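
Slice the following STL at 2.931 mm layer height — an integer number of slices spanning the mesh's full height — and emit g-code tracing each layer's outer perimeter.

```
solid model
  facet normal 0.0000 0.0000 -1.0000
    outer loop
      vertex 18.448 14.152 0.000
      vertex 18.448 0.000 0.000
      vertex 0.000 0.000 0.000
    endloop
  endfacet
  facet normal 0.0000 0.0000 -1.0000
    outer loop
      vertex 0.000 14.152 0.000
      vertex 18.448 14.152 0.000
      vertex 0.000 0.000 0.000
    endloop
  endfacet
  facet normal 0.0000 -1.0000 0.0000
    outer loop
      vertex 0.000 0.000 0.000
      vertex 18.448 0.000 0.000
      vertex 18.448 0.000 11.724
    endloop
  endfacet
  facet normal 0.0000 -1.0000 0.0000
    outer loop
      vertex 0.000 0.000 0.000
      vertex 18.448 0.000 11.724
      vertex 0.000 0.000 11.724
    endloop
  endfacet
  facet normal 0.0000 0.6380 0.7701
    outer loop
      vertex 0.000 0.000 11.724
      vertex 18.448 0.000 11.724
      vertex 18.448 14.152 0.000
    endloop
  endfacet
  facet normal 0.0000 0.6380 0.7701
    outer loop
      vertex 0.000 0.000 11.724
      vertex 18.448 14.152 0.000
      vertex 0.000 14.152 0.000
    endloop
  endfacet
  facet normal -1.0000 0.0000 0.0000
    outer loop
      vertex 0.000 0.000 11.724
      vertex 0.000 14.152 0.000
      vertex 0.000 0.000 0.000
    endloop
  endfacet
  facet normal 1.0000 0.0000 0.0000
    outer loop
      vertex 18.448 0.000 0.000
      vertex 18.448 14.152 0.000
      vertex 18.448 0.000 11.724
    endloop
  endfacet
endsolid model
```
; perimeter-only toolpath
G21 ; units = mm
G90 ; absolute positioning
G28 ; home
; layer 1
G0 Z2.931
G0 X0.000 Y0.000
G1 X18.448 Y0.000
G1 X18.448 Y10.614
G1 X0.000 Y10.614
G1 X0.000 Y0.000
; layer 2
G0 Z5.862
G0 X0.000 Y0.000
G1 X18.448 Y0.000
G1 X18.448 Y7.076
G1 X0.000 Y7.076
G1 X0.000 Y0.000
; layer 3
G0 Z8.793
G0 X0.000 Y0.000
G1 X18.448 Y0.000
G1 X18.448 Y3.538
G1 X0.000 Y3.538
G1 X0.000 Y0.000
M2 ; end

The solid is a wedge (ramp): 18.4 × 14.2 mm base, rising to 11.7 mm along the y=0 edge and sloping linearly to z=0 at y=14.2. Slicing at Δz = 2.931 mm — 4 equal slices spanning the solid's height, so layer i sits at z = i·h/4 — gives 3 non-empty perimeters. Each is a 4-segment closed polygon; G0 lifts to the layer z and rapids to the start vertex, then G1 traces the edges. The cross-section shrinks linearly with z (the slice at the apex is degenerate and omitted).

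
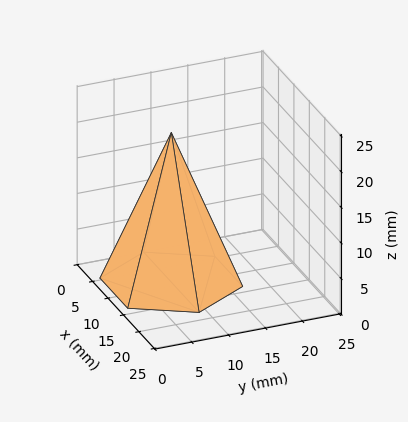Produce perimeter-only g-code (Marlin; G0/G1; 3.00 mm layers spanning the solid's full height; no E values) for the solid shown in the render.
Reading the render: the shape is a regular 6-sided pyramid, base circumscribed radius ≈ 9 mm, apex at z ≈ 21 mm (dimensions read to the nearest mm from the axis ticks). For the g-code, the solid's height is divided into equal slices at the stated Δz and each level perimeter traced with G1 moves after a G0 lift.

; perimeter-only toolpath
G21 ; units = mm
G90 ; absolute positioning
G28 ; home
; layer 1
G0 Z3.00
G0 X16.71 Y9.00
G1 X12.86 Y15.68
G1 X5.14 Y15.68
G1 X1.29 Y9.00
G1 X5.14 Y2.32
G1 X12.86 Y2.32
G1 X16.71 Y9.00
; layer 2
G0 Z6.00
G0 X15.43 Y9.00
G1 X12.21 Y14.56
G1 X5.79 Y14.56
G1 X2.57 Y9.00
G1 X5.79 Y3.44
G1 X12.21 Y3.44
G1 X15.43 Y9.00
; layer 3
G0 Z9.00
G0 X14.14 Y9.00
G1 X11.57 Y13.45
G1 X6.43 Y13.45
G1 X3.86 Y9.00
G1 X6.43 Y4.55
G1 X11.57 Y4.55
G1 X14.14 Y9.00
; layer 4
G0 Z12.00
G0 X12.86 Y9.00
G1 X10.93 Y12.34
G1 X7.07 Y12.34
G1 X5.14 Y9.00
G1 X7.07 Y5.66
G1 X10.93 Y5.66
G1 X12.86 Y9.00
; layer 5
G0 Z15.00
G0 X11.57 Y9.00
G1 X10.29 Y11.23
G1 X7.71 Y11.23
G1 X6.43 Y9.00
G1 X7.71 Y6.77
G1 X10.29 Y6.77
G1 X11.57 Y9.00
; layer 6
G0 Z18.00
G0 X10.29 Y9.00
G1 X9.64 Y10.11
G1 X8.36 Y10.11
G1 X7.71 Y9.00
G1 X8.36 Y7.89
G1 X9.64 Y7.89
G1 X10.29 Y9.00
M2 ; end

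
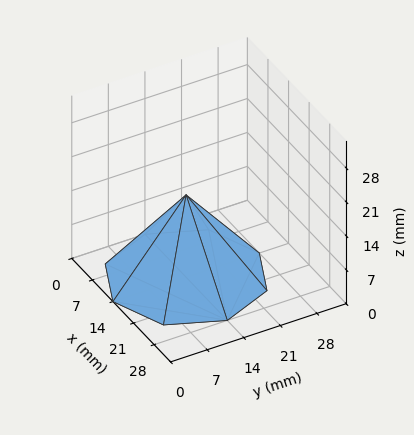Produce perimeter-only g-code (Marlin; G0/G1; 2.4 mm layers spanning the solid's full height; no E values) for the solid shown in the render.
Reading the render: the shape is a regular 8-sided pyramid, base circumscribed radius ≈ 14 mm, apex at z ≈ 17 mm (dimensions read to the nearest mm from the axis ticks). For the g-code, the solid's height is divided into equal slices at the stated Δz and each level perimeter traced with G1 moves after a G0 lift.

; perimeter-only toolpath
G21 ; units = mm
G90 ; absolute positioning
G28 ; home
; layer 1
G0 Z2.4
G0 X26.0 Y14.0
G1 X22.5 Y22.5
G1 X14.0 Y26.0
G1 X5.5 Y22.5
G1 X2.0 Y14.0
G1 X5.5 Y5.5
G1 X14.0 Y2.0
G1 X22.5 Y5.5
G1 X26.0 Y14.0
; layer 2
G0 Z4.9
G0 X24.0 Y14.0
G1 X21.1 Y21.1
G1 X14.0 Y24.0
G1 X6.9 Y21.1
G1 X4.0 Y14.0
G1 X6.9 Y6.9
G1 X14.0 Y4.0
G1 X21.1 Y6.9
G1 X24.0 Y14.0
; layer 3
G0 Z7.3
G0 X22.0 Y14.0
G1 X19.7 Y19.7
G1 X14.0 Y22.0
G1 X8.3 Y19.7
G1 X6.0 Y14.0
G1 X8.3 Y8.3
G1 X14.0 Y6.0
G1 X19.7 Y8.3
G1 X22.0 Y14.0
; layer 4
G0 Z9.7
G0 X20.0 Y14.0
G1 X18.2 Y18.2
G1 X14.0 Y20.0
G1 X9.8 Y18.2
G1 X8.0 Y14.0
G1 X9.8 Y9.8
G1 X14.0 Y8.0
G1 X18.2 Y9.8
G1 X20.0 Y14.0
; layer 5
G0 Z12.1
G0 X18.0 Y14.0
G1 X16.8 Y16.8
G1 X14.0 Y18.0
G1 X11.2 Y16.8
G1 X10.0 Y14.0
G1 X11.2 Y11.2
G1 X14.0 Y10.0
G1 X16.8 Y11.2
G1 X18.0 Y14.0
; layer 6
G0 Z14.6
G0 X16.0 Y14.0
G1 X15.4 Y15.4
G1 X14.0 Y16.0
G1 X12.6 Y15.4
G1 X12.0 Y14.0
G1 X12.6 Y12.6
G1 X14.0 Y12.0
G1 X15.4 Y12.6
G1 X16.0 Y14.0
M2 ; end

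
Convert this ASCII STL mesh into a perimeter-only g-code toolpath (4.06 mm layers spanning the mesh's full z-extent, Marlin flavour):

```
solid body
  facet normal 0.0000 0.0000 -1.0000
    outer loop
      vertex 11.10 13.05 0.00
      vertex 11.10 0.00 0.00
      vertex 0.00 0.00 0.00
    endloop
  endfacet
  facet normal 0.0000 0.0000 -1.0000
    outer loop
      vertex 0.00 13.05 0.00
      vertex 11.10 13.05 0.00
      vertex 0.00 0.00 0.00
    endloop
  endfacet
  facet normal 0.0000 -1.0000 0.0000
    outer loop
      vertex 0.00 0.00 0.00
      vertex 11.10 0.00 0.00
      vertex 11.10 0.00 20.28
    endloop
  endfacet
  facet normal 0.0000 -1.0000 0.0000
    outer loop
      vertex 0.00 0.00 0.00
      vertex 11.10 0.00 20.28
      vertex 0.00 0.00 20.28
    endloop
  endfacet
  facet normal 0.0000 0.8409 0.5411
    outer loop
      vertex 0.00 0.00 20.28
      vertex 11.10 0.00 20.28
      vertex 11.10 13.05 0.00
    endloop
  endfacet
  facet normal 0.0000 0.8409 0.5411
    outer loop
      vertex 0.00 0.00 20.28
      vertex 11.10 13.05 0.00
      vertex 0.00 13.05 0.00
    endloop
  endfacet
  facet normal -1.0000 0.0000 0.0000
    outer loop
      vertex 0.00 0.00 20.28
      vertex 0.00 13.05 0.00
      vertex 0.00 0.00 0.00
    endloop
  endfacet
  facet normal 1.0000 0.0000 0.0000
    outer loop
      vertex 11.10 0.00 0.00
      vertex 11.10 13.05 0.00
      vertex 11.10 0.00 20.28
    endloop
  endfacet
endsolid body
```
; perimeter-only toolpath
G21 ; units = mm
G90 ; absolute positioning
G28 ; home
; layer 1
G0 Z4.06
G0 X0.00 Y0.00
G1 X11.10 Y0.00
G1 X11.10 Y10.44
G1 X0.00 Y10.44
G1 X0.00 Y0.00
; layer 2
G0 Z8.11
G0 X0.00 Y0.00
G1 X11.10 Y0.00
G1 X11.10 Y7.83
G1 X0.00 Y7.83
G1 X0.00 Y0.00
; layer 3
G0 Z12.17
G0 X0.00 Y0.00
G1 X11.10 Y0.00
G1 X11.10 Y5.22
G1 X0.00 Y5.22
G1 X0.00 Y0.00
; layer 4
G0 Z16.22
G0 X0.00 Y0.00
G1 X11.10 Y0.00
G1 X11.10 Y2.61
G1 X0.00 Y2.61
G1 X0.00 Y0.00
M2 ; end

The solid is a wedge (ramp): 11.1 × 13.1 mm base, rising to 20.3 mm along the y=0 edge and sloping linearly to z=0 at y=13.1. Slicing at Δz = 4.06 mm — 5 equal slices spanning the solid's height, so layer i sits at z = i·h/5 — gives 4 non-empty perimeters. Each is a 4-segment closed polygon; G0 lifts to the layer z and rapids to the start vertex, then G1 traces the edges. The cross-section shrinks linearly with z (the slice at the apex is degenerate and omitted).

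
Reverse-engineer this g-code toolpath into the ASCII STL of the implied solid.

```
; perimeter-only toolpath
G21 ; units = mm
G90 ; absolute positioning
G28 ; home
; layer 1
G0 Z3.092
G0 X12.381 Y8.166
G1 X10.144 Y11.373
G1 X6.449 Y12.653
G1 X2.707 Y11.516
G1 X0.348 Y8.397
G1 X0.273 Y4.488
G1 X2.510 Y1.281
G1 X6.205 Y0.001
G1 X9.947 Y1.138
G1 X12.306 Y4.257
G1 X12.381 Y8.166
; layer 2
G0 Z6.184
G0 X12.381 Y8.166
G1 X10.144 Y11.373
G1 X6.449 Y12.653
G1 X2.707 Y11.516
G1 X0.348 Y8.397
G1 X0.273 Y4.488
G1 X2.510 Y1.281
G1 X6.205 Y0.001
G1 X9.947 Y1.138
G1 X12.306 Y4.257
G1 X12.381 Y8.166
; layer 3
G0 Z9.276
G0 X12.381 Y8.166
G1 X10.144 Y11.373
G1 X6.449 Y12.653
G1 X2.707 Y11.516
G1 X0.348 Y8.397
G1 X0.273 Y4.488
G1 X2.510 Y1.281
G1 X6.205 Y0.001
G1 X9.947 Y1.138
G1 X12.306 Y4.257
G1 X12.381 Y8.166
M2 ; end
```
solid part
  facet normal 0.0000 0.0000 -1.0000
    outer loop
      vertex 6.449 12.653 0.000
      vertex 10.144 11.373 0.000
      vertex 12.381 8.166 0.000
    endloop
  endfacet
  facet normal 0.0000 0.0000 -1.0000
    outer loop
      vertex 2.707 11.516 0.000
      vertex 6.449 12.653 0.000
      vertex 12.381 8.166 0.000
    endloop
  endfacet
  facet normal 0.0000 0.0000 -1.0000
    outer loop
      vertex 0.348 8.397 0.000
      vertex 2.707 11.516 0.000
      vertex 12.381 8.166 0.000
    endloop
  endfacet
  facet normal 0.0000 0.0000 -1.0000
    outer loop
      vertex 0.273 4.488 0.000
      vertex 0.348 8.397 0.000
      vertex 12.381 8.166 0.000
    endloop
  endfacet
  facet normal 0.0000 0.0000 -1.0000
    outer loop
      vertex 2.510 1.281 0.000
      vertex 0.273 4.488 0.000
      vertex 12.381 8.166 0.000
    endloop
  endfacet
  facet normal 0.0000 0.0000 -1.0000
    outer loop
      vertex 6.205 0.001 0.000
      vertex 2.510 1.281 0.000
      vertex 12.381 8.166 0.000
    endloop
  endfacet
  facet normal 0.0000 0.0000 -1.0000
    outer loop
      vertex 9.947 1.138 0.000
      vertex 6.205 0.001 0.000
      vertex 12.381 8.166 0.000
    endloop
  endfacet
  facet normal 0.0000 0.0000 -1.0000
    outer loop
      vertex 12.306 4.257 0.000
      vertex 9.947 1.138 0.000
      vertex 12.381 8.166 0.000
    endloop
  endfacet
  facet normal 0.0000 0.0000 1.0000
    outer loop
      vertex 12.381 8.166 9.276
      vertex 10.144 11.373 9.276
      vertex 6.449 12.653 9.276
    endloop
  endfacet
  facet normal 0.0000 0.0000 1.0000
    outer loop
      vertex 12.381 8.166 9.276
      vertex 6.449 12.653 9.276
      vertex 2.707 11.516 9.276
    endloop
  endfacet
  facet normal 0.0000 0.0000 1.0000
    outer loop
      vertex 12.381 8.166 9.276
      vertex 2.707 11.516 9.276
      vertex 0.348 8.397 9.276
    endloop
  endfacet
  facet normal 0.0000 0.0000 1.0000
    outer loop
      vertex 12.381 8.166 9.276
      vertex 0.348 8.397 9.276
      vertex 0.273 4.488 9.276
    endloop
  endfacet
  facet normal 0.0000 0.0000 1.0000
    outer loop
      vertex 12.381 8.166 9.276
      vertex 0.273 4.488 9.276
      vertex 2.510 1.281 9.276
    endloop
  endfacet
  facet normal 0.0000 0.0000 1.0000
    outer loop
      vertex 12.381 8.166 9.276
      vertex 2.510 1.281 9.276
      vertex 6.205 0.001 9.276
    endloop
  endfacet
  facet normal 0.0000 0.0000 1.0000
    outer loop
      vertex 12.381 8.166 9.276
      vertex 6.205 0.001 9.276
      vertex 9.947 1.138 9.276
    endloop
  endfacet
  facet normal 0.0000 0.0000 1.0000
    outer loop
      vertex 12.381 8.166 9.276
      vertex 9.947 1.138 9.276
      vertex 12.306 4.257 9.276
    endloop
  endfacet
  facet normal 0.8202 0.5721 0.0000
    outer loop
      vertex 12.381 8.166 0.000
      vertex 10.144 11.373 0.000
      vertex 10.144 11.373 9.276
    endloop
  endfacet
  facet normal 0.8202 0.5721 0.0000
    outer loop
      vertex 12.381 8.166 0.000
      vertex 10.144 11.373 9.276
      vertex 12.381 8.166 9.276
    endloop
  endfacet
  facet normal 0.3273 0.9449 0.0000
    outer loop
      vertex 10.144 11.373 0.000
      vertex 6.449 12.653 0.000
      vertex 6.449 12.653 9.276
    endloop
  endfacet
  facet normal 0.3273 0.9449 0.0000
    outer loop
      vertex 10.144 11.373 0.000
      vertex 6.449 12.653 9.276
      vertex 10.144 11.373 9.276
    endloop
  endfacet
  facet normal -0.2907 0.9568 0.0000
    outer loop
      vertex 6.449 12.653 0.000
      vertex 2.707 11.516 0.000
      vertex 2.707 11.516 9.276
    endloop
  endfacet
  facet normal -0.2907 0.9568 0.0000
    outer loop
      vertex 6.449 12.653 0.000
      vertex 2.707 11.516 9.276
      vertex 6.449 12.653 9.276
    endloop
  endfacet
  facet normal -0.7976 0.6032 0.0000
    outer loop
      vertex 2.707 11.516 0.000
      vertex 0.348 8.397 0.000
      vertex 0.348 8.397 9.276
    endloop
  endfacet
  facet normal -0.7976 0.6032 0.0000
    outer loop
      vertex 2.707 11.516 0.000
      vertex 0.348 8.397 9.276
      vertex 2.707 11.516 9.276
    endloop
  endfacet
  facet normal -0.9998 0.0192 0.0000
    outer loop
      vertex 0.348 8.397 0.000
      vertex 0.273 4.488 0.000
      vertex 0.273 4.488 9.276
    endloop
  endfacet
  facet normal -0.9998 0.0192 0.0000
    outer loop
      vertex 0.348 8.397 0.000
      vertex 0.273 4.488 9.276
      vertex 0.348 8.397 9.276
    endloop
  endfacet
  facet normal -0.8202 -0.5721 0.0000
    outer loop
      vertex 0.273 4.488 0.000
      vertex 2.510 1.281 0.000
      vertex 2.510 1.281 9.276
    endloop
  endfacet
  facet normal -0.8202 -0.5721 0.0000
    outer loop
      vertex 0.273 4.488 0.000
      vertex 2.510 1.281 9.276
      vertex 0.273 4.488 9.276
    endloop
  endfacet
  facet normal -0.3273 -0.9449 0.0000
    outer loop
      vertex 2.510 1.281 0.000
      vertex 6.205 0.001 0.000
      vertex 6.205 0.001 9.276
    endloop
  endfacet
  facet normal -0.3273 -0.9449 0.0000
    outer loop
      vertex 2.510 1.281 0.000
      vertex 6.205 0.001 9.276
      vertex 2.510 1.281 9.276
    endloop
  endfacet
  facet normal 0.2907 -0.9568 0.0000
    outer loop
      vertex 6.205 0.001 0.000
      vertex 9.947 1.138 0.000
      vertex 9.947 1.138 9.276
    endloop
  endfacet
  facet normal 0.2907 -0.9568 0.0000
    outer loop
      vertex 6.205 0.001 0.000
      vertex 9.947 1.138 9.276
      vertex 6.205 0.001 9.276
    endloop
  endfacet
  facet normal 0.7976 -0.6032 0.0000
    outer loop
      vertex 9.947 1.138 0.000
      vertex 12.306 4.257 0.000
      vertex 12.306 4.257 9.276
    endloop
  endfacet
  facet normal 0.7976 -0.6032 0.0000
    outer loop
      vertex 9.947 1.138 0.000
      vertex 12.306 4.257 9.276
      vertex 9.947 1.138 9.276
    endloop
  endfacet
  facet normal 0.9998 -0.0192 0.0000
    outer loop
      vertex 12.306 4.257 0.000
      vertex 12.381 8.166 0.000
      vertex 12.381 8.166 9.276
    endloop
  endfacet
  facet normal 0.9998 -0.0192 0.0000
    outer loop
      vertex 12.306 4.257 0.000
      vertex 12.381 8.166 9.276
      vertex 12.306 4.257 9.276
    endloop
  endfacet
endsolid part

The G0 Z moves step by Δz≈3.092 mm. Every layer's G1 loop is the same polygon, so the solid is a straight extrusion of it from z=0 to z≈9.28. Closing with flat bottom and top caps and triangulating gives 36 facets — a regular 10-sided prism (a cylinder approximated with 10 flat sides), circumscribed radius ≈ 6.33 mm, height ≈ 9.28 mm.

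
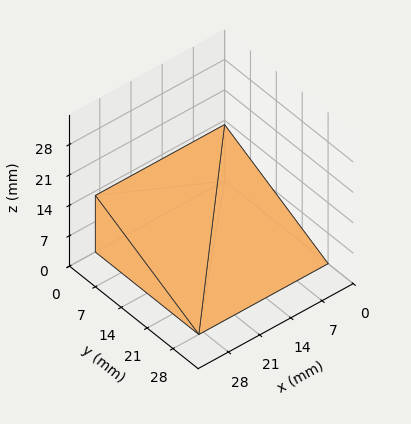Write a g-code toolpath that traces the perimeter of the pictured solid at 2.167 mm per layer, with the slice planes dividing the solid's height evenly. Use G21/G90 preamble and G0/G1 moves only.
Reading the render: the shape is a wedge (ramp): 29 × 28 mm base, rising to 13 mm along the y=0 edge and sloping linearly to z=0 at y=28 (dimensions read to the nearest mm from the axis ticks). For the g-code, the solid's height is divided into equal slices at the stated Δz and each level perimeter traced with G1 moves after a G0 lift.

; perimeter-only toolpath
G21 ; units = mm
G90 ; absolute positioning
G28 ; home
; layer 1
G0 Z2.167
G0 X0.000 Y0.000
G1 X29.000 Y0.000
G1 X29.000 Y23.333
G1 X0.000 Y23.333
G1 X0.000 Y0.000
; layer 2
G0 Z4.333
G0 X0.000 Y0.000
G1 X29.000 Y0.000
G1 X29.000 Y18.667
G1 X0.000 Y18.667
G1 X0.000 Y0.000
; layer 3
G0 Z6.500
G0 X0.000 Y0.000
G1 X29.000 Y0.000
G1 X29.000 Y14.000
G1 X0.000 Y14.000
G1 X0.000 Y0.000
; layer 4
G0 Z8.667
G0 X0.000 Y0.000
G1 X29.000 Y0.000
G1 X29.000 Y9.333
G1 X0.000 Y9.333
G1 X0.000 Y0.000
; layer 5
G0 Z10.833
G0 X0.000 Y0.000
G1 X29.000 Y0.000
G1 X29.000 Y4.667
G1 X0.000 Y4.667
G1 X0.000 Y0.000
M2 ; end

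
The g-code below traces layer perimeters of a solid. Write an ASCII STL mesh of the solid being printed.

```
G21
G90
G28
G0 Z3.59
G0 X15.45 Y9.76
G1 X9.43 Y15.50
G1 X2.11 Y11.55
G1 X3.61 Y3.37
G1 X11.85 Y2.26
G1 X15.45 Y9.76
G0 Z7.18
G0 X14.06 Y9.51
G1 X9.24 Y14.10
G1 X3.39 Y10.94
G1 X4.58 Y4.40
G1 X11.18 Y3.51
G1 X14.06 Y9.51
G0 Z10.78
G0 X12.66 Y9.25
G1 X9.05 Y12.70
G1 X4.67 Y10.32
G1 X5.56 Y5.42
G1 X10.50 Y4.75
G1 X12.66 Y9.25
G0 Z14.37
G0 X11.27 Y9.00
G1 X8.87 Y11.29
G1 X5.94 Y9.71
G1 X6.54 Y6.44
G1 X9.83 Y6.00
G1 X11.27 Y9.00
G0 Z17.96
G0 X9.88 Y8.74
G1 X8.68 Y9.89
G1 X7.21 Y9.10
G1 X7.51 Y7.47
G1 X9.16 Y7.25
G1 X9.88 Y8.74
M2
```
solid part
  facet normal 0.0000 0.0000 -1.0000
    outer loop
      vertex 0.84 12.16 0.00
      vertex 9.62 16.90 0.00
      vertex 16.84 10.02 0.00
    endloop
  endfacet
  facet normal 0.0000 0.0000 -1.0000
    outer loop
      vertex 2.63 2.35 0.00
      vertex 0.84 12.16 0.00
      vertex 16.84 10.02 0.00
    endloop
  endfacet
  facet normal 0.0000 0.0000 -1.0000
    outer loop
      vertex 12.52 1.02 0.00
      vertex 2.63 2.35 0.00
      vertex 16.84 10.02 0.00
    endloop
  endfacet
  facet normal 0.6573 0.6898 0.3036
    outer loop
      vertex 16.84 10.02 0.00
      vertex 9.62 16.90 0.00
      vertex 8.49 8.49 21.55
    endloop
  endfacet
  facet normal -0.4527 0.8385 0.3035
    outer loop
      vertex 9.62 16.90 0.00
      vertex 0.84 12.16 0.00
      vertex 8.49 8.49 21.55
    endloop
  endfacet
  facet normal -0.9373 -0.1710 0.3036
    outer loop
      vertex 0.84 12.16 0.00
      vertex 2.63 2.35 0.00
      vertex 8.49 8.49 21.55
    endloop
  endfacet
  facet normal -0.1270 -0.9443 0.3036
    outer loop
      vertex 2.63 2.35 0.00
      vertex 12.52 1.02 0.00
      vertex 8.49 8.49 21.55
    endloop
  endfacet
  facet normal 0.8590 -0.4123 0.3036
    outer loop
      vertex 12.52 1.02 0.00
      vertex 16.84 10.02 0.00
      vertex 8.49 8.49 21.55
    endloop
  endfacet
endsolid part

The G0 Z moves step by Δz≈3.59 mm. The G1 loops shrink linearly with z, so the solid tapers from its base footprint up to z≈21.6. Closing with a flat bottom cap and the tapered top and triangulating gives 8 facets — a regular 5-sided pyramid, base circumscribed radius ≈ 8.49 mm, apex at z ≈ 21.6 mm.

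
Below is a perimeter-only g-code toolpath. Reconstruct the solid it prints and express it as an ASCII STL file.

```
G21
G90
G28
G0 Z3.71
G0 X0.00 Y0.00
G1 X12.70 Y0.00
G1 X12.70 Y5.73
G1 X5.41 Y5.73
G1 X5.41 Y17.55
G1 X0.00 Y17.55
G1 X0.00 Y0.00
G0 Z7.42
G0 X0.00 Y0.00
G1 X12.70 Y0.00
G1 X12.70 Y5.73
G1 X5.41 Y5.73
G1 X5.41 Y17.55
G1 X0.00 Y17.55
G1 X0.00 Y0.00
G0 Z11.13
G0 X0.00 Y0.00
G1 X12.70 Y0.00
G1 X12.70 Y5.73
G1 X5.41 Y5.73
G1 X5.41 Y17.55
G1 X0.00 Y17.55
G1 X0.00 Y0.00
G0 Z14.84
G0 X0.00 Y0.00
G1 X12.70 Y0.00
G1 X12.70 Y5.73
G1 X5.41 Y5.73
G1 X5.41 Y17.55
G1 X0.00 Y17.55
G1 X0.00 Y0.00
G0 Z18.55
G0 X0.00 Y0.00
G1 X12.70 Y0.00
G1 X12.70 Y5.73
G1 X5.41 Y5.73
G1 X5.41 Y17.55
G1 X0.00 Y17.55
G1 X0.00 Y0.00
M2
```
solid part
  facet normal 0.0000 0.0000 -1.0000
    outer loop
      vertex 12.70 5.73 0.00
      vertex 12.70 0.00 0.00
      vertex 0.00 0.00 0.00
    endloop
  endfacet
  facet normal 0.0000 0.0000 -1.0000
    outer loop
      vertex 5.41 5.73 0.00
      vertex 12.70 5.73 0.00
      vertex 0.00 0.00 0.00
    endloop
  endfacet
  facet normal 0.0000 0.0000 -1.0000
    outer loop
      vertex 5.41 17.55 0.00
      vertex 5.41 5.73 0.00
      vertex 0.00 0.00 0.00
    endloop
  endfacet
  facet normal 0.0000 0.0000 -1.0000
    outer loop
      vertex 0.00 17.55 0.00
      vertex 5.41 17.55 0.00
      vertex 0.00 0.00 0.00
    endloop
  endfacet
  facet normal 0.0000 0.0000 1.0000
    outer loop
      vertex 0.00 0.00 18.55
      vertex 12.70 0.00 18.55
      vertex 12.70 5.73 18.55
    endloop
  endfacet
  facet normal 0.0000 0.0000 1.0000
    outer loop
      vertex 0.00 0.00 18.55
      vertex 12.70 5.73 18.55
      vertex 5.41 5.73 18.55
    endloop
  endfacet
  facet normal 0.0000 0.0000 1.0000
    outer loop
      vertex 0.00 0.00 18.55
      vertex 5.41 5.73 18.55
      vertex 5.41 17.55 18.55
    endloop
  endfacet
  facet normal 0.0000 0.0000 1.0000
    outer loop
      vertex 0.00 0.00 18.55
      vertex 5.41 17.55 18.55
      vertex 0.00 17.55 18.55
    endloop
  endfacet
  facet normal 0.0000 -1.0000 0.0000
    outer loop
      vertex 0.00 0.00 0.00
      vertex 12.70 0.00 0.00
      vertex 12.70 0.00 18.55
    endloop
  endfacet
  facet normal 0.0000 -1.0000 0.0000
    outer loop
      vertex 0.00 0.00 0.00
      vertex 12.70 0.00 18.55
      vertex 0.00 0.00 18.55
    endloop
  endfacet
  facet normal 1.0000 0.0000 0.0000
    outer loop
      vertex 12.70 0.00 0.00
      vertex 12.70 5.73 0.00
      vertex 12.70 5.73 18.55
    endloop
  endfacet
  facet normal 1.0000 0.0000 0.0000
    outer loop
      vertex 12.70 0.00 0.00
      vertex 12.70 5.73 18.55
      vertex 12.70 0.00 18.55
    endloop
  endfacet
  facet normal 0.0000 1.0000 0.0000
    outer loop
      vertex 12.70 5.73 0.00
      vertex 5.41 5.73 0.00
      vertex 5.41 5.73 18.55
    endloop
  endfacet
  facet normal 0.0000 1.0000 0.0000
    outer loop
      vertex 12.70 5.73 0.00
      vertex 5.41 5.73 18.55
      vertex 12.70 5.73 18.55
    endloop
  endfacet
  facet normal 1.0000 0.0000 0.0000
    outer loop
      vertex 5.41 5.73 0.00
      vertex 5.41 17.55 0.00
      vertex 5.41 17.55 18.55
    endloop
  endfacet
  facet normal 1.0000 0.0000 0.0000
    outer loop
      vertex 5.41 5.73 0.00
      vertex 5.41 17.55 18.55
      vertex 5.41 5.73 18.55
    endloop
  endfacet
  facet normal 0.0000 1.0000 0.0000
    outer loop
      vertex 5.41 17.55 0.00
      vertex 0.00 17.55 0.00
      vertex 0.00 17.55 18.55
    endloop
  endfacet
  facet normal 0.0000 1.0000 0.0000
    outer loop
      vertex 5.41 17.55 0.00
      vertex 0.00 17.55 18.55
      vertex 5.41 17.55 18.55
    endloop
  endfacet
  facet normal -1.0000 0.0000 0.0000
    outer loop
      vertex 0.00 17.55 0.00
      vertex 0.00 0.00 0.00
      vertex 0.00 0.00 18.55
    endloop
  endfacet
  facet normal -1.0000 0.0000 0.0000
    outer loop
      vertex 0.00 17.55 0.00
      vertex 0.00 0.00 18.55
      vertex 0.00 17.55 18.55
    endloop
  endfacet
endsolid part

The G0 Z moves step by Δz≈3.71 mm. Every layer's G1 loop is the same polygon, so the solid is a straight extrusion of it from z=0 to z≈18.6. Closing with flat bottom and top caps and triangulating gives 20 facets — an L-shaped prism: outer 12.7 × 17.6 mm, arm thicknesses ≈ 5.73 mm (horizontal) and 5.41 mm (vertical), extruded 18.6 mm in z.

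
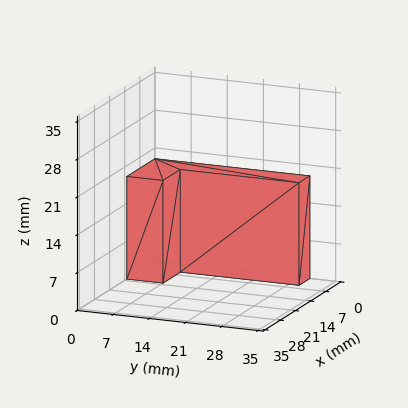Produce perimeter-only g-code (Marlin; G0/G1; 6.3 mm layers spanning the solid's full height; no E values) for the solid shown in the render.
Reading the render: the shape is an L-shaped prism: outer 13 × 30 mm, arm thicknesses ≈ 7 mm (horizontal) and 5 mm (vertical), extruded 19 mm in z (dimensions read to the nearest mm from the axis ticks). For the g-code, the solid's height is divided into equal slices at the stated Δz and each level perimeter traced with G1 moves after a G0 lift.

; perimeter-only toolpath
G21 ; units = mm
G90 ; absolute positioning
G28 ; home
; layer 1
G0 Z6.3
G0 X0.0 Y0.0
G1 X13.0 Y0.0
G1 X13.0 Y7.0
G1 X5.0 Y7.0
G1 X5.0 Y30.0
G1 X0.0 Y30.0
G1 X0.0 Y0.0
; layer 2
G0 Z12.7
G0 X0.0 Y0.0
G1 X13.0 Y0.0
G1 X13.0 Y7.0
G1 X5.0 Y7.0
G1 X5.0 Y30.0
G1 X0.0 Y30.0
G1 X0.0 Y0.0
; layer 3
G0 Z19.0
G0 X0.0 Y0.0
G1 X13.0 Y0.0
G1 X13.0 Y7.0
G1 X5.0 Y7.0
G1 X5.0 Y30.0
G1 X0.0 Y30.0
G1 X0.0 Y0.0
M2 ; end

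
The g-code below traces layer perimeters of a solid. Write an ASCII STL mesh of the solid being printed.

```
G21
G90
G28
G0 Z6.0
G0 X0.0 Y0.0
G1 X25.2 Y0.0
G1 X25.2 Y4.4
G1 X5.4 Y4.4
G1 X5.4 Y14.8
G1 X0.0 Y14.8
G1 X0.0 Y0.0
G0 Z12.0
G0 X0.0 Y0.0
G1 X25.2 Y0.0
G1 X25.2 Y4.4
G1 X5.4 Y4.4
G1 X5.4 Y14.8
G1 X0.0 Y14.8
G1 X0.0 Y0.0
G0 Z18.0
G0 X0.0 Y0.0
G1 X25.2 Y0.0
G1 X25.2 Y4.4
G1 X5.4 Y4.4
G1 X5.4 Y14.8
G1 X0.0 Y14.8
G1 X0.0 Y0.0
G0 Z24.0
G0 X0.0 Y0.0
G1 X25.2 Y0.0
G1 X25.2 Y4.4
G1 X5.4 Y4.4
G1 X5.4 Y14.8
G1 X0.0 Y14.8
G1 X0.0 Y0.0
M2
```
solid part
  facet normal 0.0000 0.0000 -1.0000
    outer loop
      vertex 25.2 4.4 0.0
      vertex 25.2 0.0 0.0
      vertex 0.0 0.0 0.0
    endloop
  endfacet
  facet normal 0.0000 0.0000 -1.0000
    outer loop
      vertex 5.4 4.4 0.0
      vertex 25.2 4.4 0.0
      vertex 0.0 0.0 0.0
    endloop
  endfacet
  facet normal 0.0000 0.0000 -1.0000
    outer loop
      vertex 5.4 14.8 0.0
      vertex 5.4 4.4 0.0
      vertex 0.0 0.0 0.0
    endloop
  endfacet
  facet normal 0.0000 0.0000 -1.0000
    outer loop
      vertex 0.0 14.8 0.0
      vertex 5.4 14.8 0.0
      vertex 0.0 0.0 0.0
    endloop
  endfacet
  facet normal 0.0000 0.0000 1.0000
    outer loop
      vertex 0.0 0.0 24.0
      vertex 25.2 0.0 24.0
      vertex 25.2 4.4 24.0
    endloop
  endfacet
  facet normal 0.0000 0.0000 1.0000
    outer loop
      vertex 0.0 0.0 24.0
      vertex 25.2 4.4 24.0
      vertex 5.4 4.4 24.0
    endloop
  endfacet
  facet normal 0.0000 0.0000 1.0000
    outer loop
      vertex 0.0 0.0 24.0
      vertex 5.4 4.4 24.0
      vertex 5.4 14.8 24.0
    endloop
  endfacet
  facet normal 0.0000 0.0000 1.0000
    outer loop
      vertex 0.0 0.0 24.0
      vertex 5.4 14.8 24.0
      vertex 0.0 14.8 24.0
    endloop
  endfacet
  facet normal 0.0000 -1.0000 0.0000
    outer loop
      vertex 0.0 0.0 0.0
      vertex 25.2 0.0 0.0
      vertex 25.2 0.0 24.0
    endloop
  endfacet
  facet normal 0.0000 -1.0000 0.0000
    outer loop
      vertex 0.0 0.0 0.0
      vertex 25.2 0.0 24.0
      vertex 0.0 0.0 24.0
    endloop
  endfacet
  facet normal 1.0000 0.0000 0.0000
    outer loop
      vertex 25.2 0.0 0.0
      vertex 25.2 4.4 0.0
      vertex 25.2 4.4 24.0
    endloop
  endfacet
  facet normal 1.0000 0.0000 0.0000
    outer loop
      vertex 25.2 0.0 0.0
      vertex 25.2 4.4 24.0
      vertex 25.2 0.0 24.0
    endloop
  endfacet
  facet normal 0.0000 1.0000 0.0000
    outer loop
      vertex 25.2 4.4 0.0
      vertex 5.4 4.4 0.0
      vertex 5.4 4.4 24.0
    endloop
  endfacet
  facet normal 0.0000 1.0000 0.0000
    outer loop
      vertex 25.2 4.4 0.0
      vertex 5.4 4.4 24.0
      vertex 25.2 4.4 24.0
    endloop
  endfacet
  facet normal 1.0000 0.0000 0.0000
    outer loop
      vertex 5.4 4.4 0.0
      vertex 5.4 14.8 0.0
      vertex 5.4 14.8 24.0
    endloop
  endfacet
  facet normal 1.0000 0.0000 0.0000
    outer loop
      vertex 5.4 4.4 0.0
      vertex 5.4 14.8 24.0
      vertex 5.4 4.4 24.0
    endloop
  endfacet
  facet normal 0.0000 1.0000 0.0000
    outer loop
      vertex 5.4 14.8 0.0
      vertex 0.0 14.8 0.0
      vertex 0.0 14.8 24.0
    endloop
  endfacet
  facet normal 0.0000 1.0000 0.0000
    outer loop
      vertex 5.4 14.8 0.0
      vertex 0.0 14.8 24.0
      vertex 5.4 14.8 24.0
    endloop
  endfacet
  facet normal -1.0000 0.0000 0.0000
    outer loop
      vertex 0.0 14.8 0.0
      vertex 0.0 0.0 0.0
      vertex 0.0 0.0 24.0
    endloop
  endfacet
  facet normal -1.0000 0.0000 0.0000
    outer loop
      vertex 0.0 14.8 0.0
      vertex 0.0 0.0 24.0
      vertex 0.0 14.8 24.0
    endloop
  endfacet
endsolid part

The G0 Z moves step by Δz≈6.0 mm. Every layer's G1 loop is the same polygon, so the solid is a straight extrusion of it from z=0 to z≈24. Closing with flat bottom and top caps and triangulating gives 20 facets — an L-shaped prism: outer 25.2 × 14.8 mm, arm thicknesses ≈ 4.4 mm (horizontal) and 5.4 mm (vertical), extruded 24 mm in z.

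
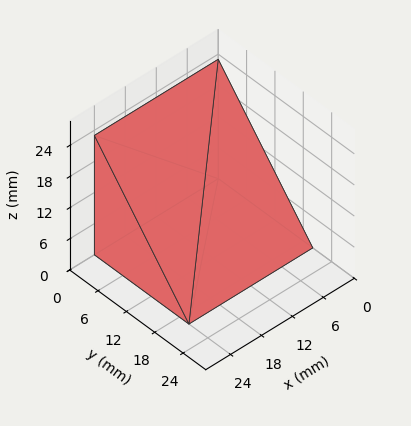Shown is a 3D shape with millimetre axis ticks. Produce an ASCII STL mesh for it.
Reading the render: the shape is a wedge (ramp): 24 × 20 mm base, rising to 23 mm along the y=0 edge and sloping linearly to z=0 at y=20 (dimensions read to the nearest mm from the axis ticks). For the STL, each face is triangulated and given an outward normal.

solid part
  facet normal 0.0000 0.0000 -1.0000
    outer loop
      vertex 24.0 20.0 0.0
      vertex 24.0 0.0 0.0
      vertex 0.0 0.0 0.0
    endloop
  endfacet
  facet normal 0.0000 0.0000 -1.0000
    outer loop
      vertex 0.0 20.0 0.0
      vertex 24.0 20.0 0.0
      vertex 0.0 0.0 0.0
    endloop
  endfacet
  facet normal 0.0000 -1.0000 0.0000
    outer loop
      vertex 0.0 0.0 0.0
      vertex 24.0 0.0 0.0
      vertex 24.0 0.0 23.0
    endloop
  endfacet
  facet normal 0.0000 -1.0000 0.0000
    outer loop
      vertex 0.0 0.0 0.0
      vertex 24.0 0.0 23.0
      vertex 0.0 0.0 23.0
    endloop
  endfacet
  facet normal 0.0000 0.7546 0.6562
    outer loop
      vertex 0.0 0.0 23.0
      vertex 24.0 0.0 23.0
      vertex 24.0 20.0 0.0
    endloop
  endfacet
  facet normal 0.0000 0.7546 0.6562
    outer loop
      vertex 0.0 0.0 23.0
      vertex 24.0 20.0 0.0
      vertex 0.0 20.0 0.0
    endloop
  endfacet
  facet normal -1.0000 0.0000 0.0000
    outer loop
      vertex 0.0 0.0 23.0
      vertex 0.0 20.0 0.0
      vertex 0.0 0.0 0.0
    endloop
  endfacet
  facet normal 1.0000 0.0000 0.0000
    outer loop
      vertex 24.0 0.0 0.0
      vertex 24.0 20.0 0.0
      vertex 24.0 0.0 23.0
    endloop
  endfacet
endsolid part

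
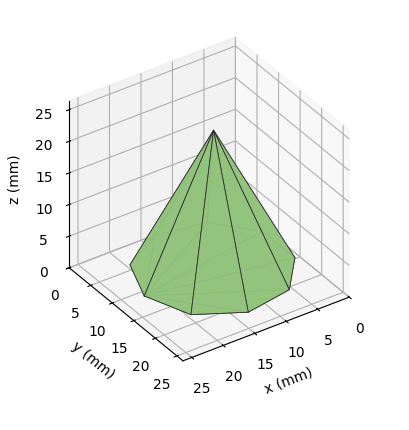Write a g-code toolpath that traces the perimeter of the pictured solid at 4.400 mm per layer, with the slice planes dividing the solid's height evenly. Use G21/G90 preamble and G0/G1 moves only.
Reading the render: the shape is a regular 9-sided pyramid, base circumscribed radius ≈ 11 mm, apex at z ≈ 22 mm (dimensions read to the nearest mm from the axis ticks). For the g-code, the solid's height is divided into equal slices at the stated Δz and each level perimeter traced with G1 moves after a G0 lift.

; perimeter-only toolpath
G21 ; units = mm
G90 ; absolute positioning
G28 ; home
; layer 1
G0 Z4.400
G0 X19.800 Y11.000
G1 X17.741 Y16.657
G1 X12.528 Y19.666
G1 X6.600 Y18.621
G1 X2.730 Y14.010
G1 X2.730 Y7.990
G1 X6.600 Y3.379
G1 X12.528 Y2.334
G1 X17.741 Y5.343
G1 X19.800 Y11.000
; layer 2
G0 Z8.800
G0 X17.600 Y11.000
G1 X16.056 Y15.243
G1 X12.146 Y17.500
G1 X7.700 Y16.716
G1 X4.798 Y13.257
G1 X4.798 Y8.743
G1 X7.700 Y5.284
G1 X12.146 Y4.500
G1 X16.056 Y6.757
G1 X17.600 Y11.000
; layer 3
G0 Z13.200
G0 X15.400 Y11.000
G1 X14.370 Y13.828
G1 X11.764 Y15.333
G1 X8.800 Y14.810
G1 X6.865 Y12.505
G1 X6.865 Y9.495
G1 X8.800 Y7.190
G1 X11.764 Y6.667
G1 X14.370 Y8.172
G1 X15.400 Y11.000
; layer 4
G0 Z17.600
G0 X13.200 Y11.000
G1 X12.685 Y12.414
G1 X11.382 Y13.167
G1 X9.900 Y12.905
G1 X8.933 Y11.752
G1 X8.933 Y10.248
G1 X9.900 Y9.095
G1 X11.382 Y8.833
G1 X12.685 Y9.586
G1 X13.200 Y11.000
M2 ; end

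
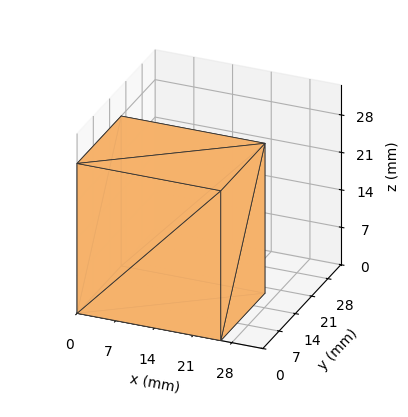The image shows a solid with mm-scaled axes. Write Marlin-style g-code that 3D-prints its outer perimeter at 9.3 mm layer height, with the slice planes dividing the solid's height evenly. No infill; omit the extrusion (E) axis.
Reading the render: the shape is a rectangular box, roughly 26 × 19 mm footprint and 28 mm tall (dimensions read to the nearest mm from the axis ticks). For the g-code, the solid's height is divided into equal slices at the stated Δz and each level perimeter traced with G1 moves after a G0 lift.

; perimeter-only toolpath
G21 ; units = mm
G90 ; absolute positioning
G28 ; home
; layer 1
G0 Z9.3
G0 X0.0 Y0.0
G1 X26.0 Y0.0
G1 X26.0 Y19.0
G1 X0.0 Y19.0
G1 X0.0 Y0.0
; layer 2
G0 Z18.7
G0 X0.0 Y0.0
G1 X26.0 Y0.0
G1 X26.0 Y19.0
G1 X0.0 Y19.0
G1 X0.0 Y0.0
; layer 3
G0 Z28.0
G0 X0.0 Y0.0
G1 X26.0 Y0.0
G1 X26.0 Y19.0
G1 X0.0 Y19.0
G1 X0.0 Y0.0
M2 ; end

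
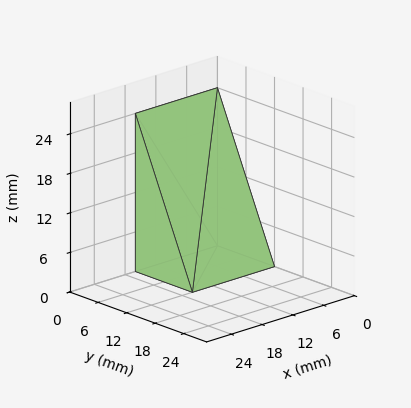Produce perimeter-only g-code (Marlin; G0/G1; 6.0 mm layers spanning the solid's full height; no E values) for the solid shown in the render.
Reading the render: the shape is a wedge (ramp): 16 × 12 mm base, rising to 24 mm along the y=0 edge and sloping linearly to z=0 at y=12 (dimensions read to the nearest mm from the axis ticks). For the g-code, the solid's height is divided into equal slices at the stated Δz and each level perimeter traced with G1 moves after a G0 lift.

; perimeter-only toolpath
G21 ; units = mm
G90 ; absolute positioning
G28 ; home
; layer 1
G0 Z6.0
G0 X0.0 Y0.0
G1 X16.0 Y0.0
G1 X16.0 Y9.0
G1 X0.0 Y9.0
G1 X0.0 Y0.0
; layer 2
G0 Z12.0
G0 X0.0 Y0.0
G1 X16.0 Y0.0
G1 X16.0 Y6.0
G1 X0.0 Y6.0
G1 X0.0 Y0.0
; layer 3
G0 Z18.0
G0 X0.0 Y0.0
G1 X16.0 Y0.0
G1 X16.0 Y3.0
G1 X0.0 Y3.0
G1 X0.0 Y0.0
M2 ; end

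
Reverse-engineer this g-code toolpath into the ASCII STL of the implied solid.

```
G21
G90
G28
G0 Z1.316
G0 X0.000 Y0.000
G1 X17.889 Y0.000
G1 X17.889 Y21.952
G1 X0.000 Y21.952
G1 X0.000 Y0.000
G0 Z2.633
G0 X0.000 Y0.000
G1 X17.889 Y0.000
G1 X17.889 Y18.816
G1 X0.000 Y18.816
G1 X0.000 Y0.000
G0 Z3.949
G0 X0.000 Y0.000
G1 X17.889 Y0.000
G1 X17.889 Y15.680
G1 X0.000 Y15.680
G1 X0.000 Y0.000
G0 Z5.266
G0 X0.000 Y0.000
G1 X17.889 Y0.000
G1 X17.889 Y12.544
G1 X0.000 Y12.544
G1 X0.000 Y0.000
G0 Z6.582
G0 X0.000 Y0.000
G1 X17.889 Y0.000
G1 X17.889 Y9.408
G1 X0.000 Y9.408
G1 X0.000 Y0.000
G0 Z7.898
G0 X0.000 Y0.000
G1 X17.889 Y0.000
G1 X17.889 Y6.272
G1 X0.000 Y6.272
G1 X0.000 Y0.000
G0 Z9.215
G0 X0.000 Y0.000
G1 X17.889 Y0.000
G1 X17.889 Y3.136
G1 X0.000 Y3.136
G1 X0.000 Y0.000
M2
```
solid part
  facet normal 0.0000 0.0000 -1.0000
    outer loop
      vertex 17.889 25.088 0.000
      vertex 17.889 0.000 0.000
      vertex 0.000 0.000 0.000
    endloop
  endfacet
  facet normal 0.0000 0.0000 -1.0000
    outer loop
      vertex 0.000 25.088 0.000
      vertex 17.889 25.088 0.000
      vertex 0.000 0.000 0.000
    endloop
  endfacet
  facet normal 0.0000 -1.0000 0.0000
    outer loop
      vertex 0.000 0.000 0.000
      vertex 17.889 0.000 0.000
      vertex 17.889 0.000 10.531
    endloop
  endfacet
  facet normal 0.0000 -1.0000 0.0000
    outer loop
      vertex 0.000 0.000 0.000
      vertex 17.889 0.000 10.531
      vertex 0.000 0.000 10.531
    endloop
  endfacet
  facet normal 0.0000 0.3870 0.9221
    outer loop
      vertex 0.000 0.000 10.531
      vertex 17.889 0.000 10.531
      vertex 17.889 25.088 0.000
    endloop
  endfacet
  facet normal 0.0000 0.3870 0.9221
    outer loop
      vertex 0.000 0.000 10.531
      vertex 17.889 25.088 0.000
      vertex 0.000 25.088 0.000
    endloop
  endfacet
  facet normal -1.0000 0.0000 0.0000
    outer loop
      vertex 0.000 0.000 10.531
      vertex 0.000 25.088 0.000
      vertex 0.000 0.000 0.000
    endloop
  endfacet
  facet normal 1.0000 0.0000 0.0000
    outer loop
      vertex 17.889 0.000 0.000
      vertex 17.889 25.088 0.000
      vertex 17.889 0.000 10.531
    endloop
  endfacet
endsolid part

The G0 Z moves step by Δz≈1.316 mm. The G1 loops shrink linearly with z, so the solid tapers from its base footprint up to z≈10.5. Closing with a flat bottom cap and the tapered top and triangulating gives 8 facets — a wedge (ramp): 17.9 × 25.1 mm base, rising to 10.5 mm along the y=0 edge and sloping linearly to z=0 at y=25.1.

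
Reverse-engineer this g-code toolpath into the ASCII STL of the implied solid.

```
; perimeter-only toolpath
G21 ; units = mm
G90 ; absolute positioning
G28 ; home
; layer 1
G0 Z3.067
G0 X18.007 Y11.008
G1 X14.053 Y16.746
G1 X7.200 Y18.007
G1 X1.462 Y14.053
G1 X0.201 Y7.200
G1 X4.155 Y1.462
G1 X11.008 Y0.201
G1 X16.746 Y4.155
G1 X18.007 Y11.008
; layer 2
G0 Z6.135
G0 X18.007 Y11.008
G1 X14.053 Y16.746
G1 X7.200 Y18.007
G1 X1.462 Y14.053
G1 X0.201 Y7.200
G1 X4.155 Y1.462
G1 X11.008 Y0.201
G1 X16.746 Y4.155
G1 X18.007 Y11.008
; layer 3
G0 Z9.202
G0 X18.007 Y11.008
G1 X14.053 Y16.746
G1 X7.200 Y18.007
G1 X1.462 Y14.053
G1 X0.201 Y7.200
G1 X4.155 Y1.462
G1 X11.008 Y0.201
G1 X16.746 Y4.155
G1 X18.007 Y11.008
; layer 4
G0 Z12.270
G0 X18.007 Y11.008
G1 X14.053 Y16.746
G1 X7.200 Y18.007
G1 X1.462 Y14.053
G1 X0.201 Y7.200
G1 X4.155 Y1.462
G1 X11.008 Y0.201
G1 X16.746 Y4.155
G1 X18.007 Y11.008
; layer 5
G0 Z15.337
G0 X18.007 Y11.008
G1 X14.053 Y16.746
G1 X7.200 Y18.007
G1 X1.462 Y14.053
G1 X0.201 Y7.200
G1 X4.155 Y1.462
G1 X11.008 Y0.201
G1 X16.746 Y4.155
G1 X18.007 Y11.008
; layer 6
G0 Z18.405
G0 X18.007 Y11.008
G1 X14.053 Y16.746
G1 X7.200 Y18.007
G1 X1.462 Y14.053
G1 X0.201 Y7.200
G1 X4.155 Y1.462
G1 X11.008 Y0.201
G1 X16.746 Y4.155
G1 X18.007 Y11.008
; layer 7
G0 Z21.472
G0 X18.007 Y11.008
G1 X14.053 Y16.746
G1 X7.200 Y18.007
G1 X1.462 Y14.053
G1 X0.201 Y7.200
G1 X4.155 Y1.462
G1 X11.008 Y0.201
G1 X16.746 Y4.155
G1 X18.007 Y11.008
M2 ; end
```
solid part
  facet normal 0.0000 0.0000 -1.0000
    outer loop
      vertex 7.200 18.007 0.000
      vertex 14.053 16.746 0.000
      vertex 18.007 11.008 0.000
    endloop
  endfacet
  facet normal 0.0000 0.0000 -1.0000
    outer loop
      vertex 1.462 14.053 0.000
      vertex 7.200 18.007 0.000
      vertex 18.007 11.008 0.000
    endloop
  endfacet
  facet normal 0.0000 0.0000 -1.0000
    outer loop
      vertex 0.201 7.200 0.000
      vertex 1.462 14.053 0.000
      vertex 18.007 11.008 0.000
    endloop
  endfacet
  facet normal 0.0000 0.0000 -1.0000
    outer loop
      vertex 4.155 1.462 0.000
      vertex 0.201 7.200 0.000
      vertex 18.007 11.008 0.000
    endloop
  endfacet
  facet normal 0.0000 0.0000 -1.0000
    outer loop
      vertex 11.008 0.201 0.000
      vertex 4.155 1.462 0.000
      vertex 18.007 11.008 0.000
    endloop
  endfacet
  facet normal 0.0000 0.0000 -1.0000
    outer loop
      vertex 16.746 4.155 0.000
      vertex 11.008 0.201 0.000
      vertex 18.007 11.008 0.000
    endloop
  endfacet
  facet normal 0.0000 0.0000 1.0000
    outer loop
      vertex 18.007 11.008 21.472
      vertex 14.053 16.746 21.472
      vertex 7.200 18.007 21.472
    endloop
  endfacet
  facet normal 0.0000 0.0000 1.0000
    outer loop
      vertex 18.007 11.008 21.472
      vertex 7.200 18.007 21.472
      vertex 1.462 14.053 21.472
    endloop
  endfacet
  facet normal 0.0000 0.0000 1.0000
    outer loop
      vertex 18.007 11.008 21.472
      vertex 1.462 14.053 21.472
      vertex 0.201 7.200 21.472
    endloop
  endfacet
  facet normal 0.0000 0.0000 1.0000
    outer loop
      vertex 18.007 11.008 21.472
      vertex 0.201 7.200 21.472
      vertex 4.155 1.462 21.472
    endloop
  endfacet
  facet normal 0.0000 0.0000 1.0000
    outer loop
      vertex 18.007 11.008 21.472
      vertex 4.155 1.462 21.472
      vertex 11.008 0.201 21.472
    endloop
  endfacet
  facet normal 0.0000 0.0000 1.0000
    outer loop
      vertex 18.007 11.008 21.472
      vertex 11.008 0.201 21.472
      vertex 16.746 4.155 21.472
    endloop
  endfacet
  facet normal 0.8234 0.5674 0.0000
    outer loop
      vertex 18.007 11.008 0.000
      vertex 14.053 16.746 0.000
      vertex 14.053 16.746 21.472
    endloop
  endfacet
  facet normal 0.8234 0.5674 0.0000
    outer loop
      vertex 18.007 11.008 0.000
      vertex 14.053 16.746 21.472
      vertex 18.007 11.008 21.472
    endloop
  endfacet
  facet normal 0.1810 0.9835 0.0000
    outer loop
      vertex 14.053 16.746 0.000
      vertex 7.200 18.007 0.000
      vertex 7.200 18.007 21.472
    endloop
  endfacet
  facet normal 0.1810 0.9835 0.0000
    outer loop
      vertex 14.053 16.746 0.000
      vertex 7.200 18.007 21.472
      vertex 14.053 16.746 21.472
    endloop
  endfacet
  facet normal -0.5674 0.8234 0.0000
    outer loop
      vertex 7.200 18.007 0.000
      vertex 1.462 14.053 0.000
      vertex 1.462 14.053 21.472
    endloop
  endfacet
  facet normal -0.5674 0.8234 0.0000
    outer loop
      vertex 7.200 18.007 0.000
      vertex 1.462 14.053 21.472
      vertex 7.200 18.007 21.472
    endloop
  endfacet
  facet normal -0.9835 0.1810 0.0000
    outer loop
      vertex 1.462 14.053 0.000
      vertex 0.201 7.200 0.000
      vertex 0.201 7.200 21.472
    endloop
  endfacet
  facet normal -0.9835 0.1810 0.0000
    outer loop
      vertex 1.462 14.053 0.000
      vertex 0.201 7.200 21.472
      vertex 1.462 14.053 21.472
    endloop
  endfacet
  facet normal -0.8234 -0.5674 0.0000
    outer loop
      vertex 0.201 7.200 0.000
      vertex 4.155 1.462 0.000
      vertex 4.155 1.462 21.472
    endloop
  endfacet
  facet normal -0.8234 -0.5674 0.0000
    outer loop
      vertex 0.201 7.200 0.000
      vertex 4.155 1.462 21.472
      vertex 0.201 7.200 21.472
    endloop
  endfacet
  facet normal -0.1810 -0.9835 0.0000
    outer loop
      vertex 4.155 1.462 0.000
      vertex 11.008 0.201 0.000
      vertex 11.008 0.201 21.472
    endloop
  endfacet
  facet normal -0.1810 -0.9835 0.0000
    outer loop
      vertex 4.155 1.462 0.000
      vertex 11.008 0.201 21.472
      vertex 4.155 1.462 21.472
    endloop
  endfacet
  facet normal 0.5674 -0.8234 0.0000
    outer loop
      vertex 11.008 0.201 0.000
      vertex 16.746 4.155 0.000
      vertex 16.746 4.155 21.472
    endloop
  endfacet
  facet normal 0.5674 -0.8234 0.0000
    outer loop
      vertex 11.008 0.201 0.000
      vertex 16.746 4.155 21.472
      vertex 11.008 0.201 21.472
    endloop
  endfacet
  facet normal 0.9835 -0.1810 0.0000
    outer loop
      vertex 16.746 4.155 0.000
      vertex 18.007 11.008 0.000
      vertex 18.007 11.008 21.472
    endloop
  endfacet
  facet normal 0.9835 -0.1810 0.0000
    outer loop
      vertex 16.746 4.155 0.000
      vertex 18.007 11.008 21.472
      vertex 16.746 4.155 21.472
    endloop
  endfacet
endsolid part

The G0 Z moves step by Δz≈3.067 mm. Every layer's G1 loop is the same polygon, so the solid is a straight extrusion of it from z=0 to z≈21.5. Closing with flat bottom and top caps and triangulating gives 28 facets — a regular 8-sided prism (a cylinder approximated with 8 flat sides), circumscribed radius ≈ 9.1 mm, height ≈ 21.5 mm.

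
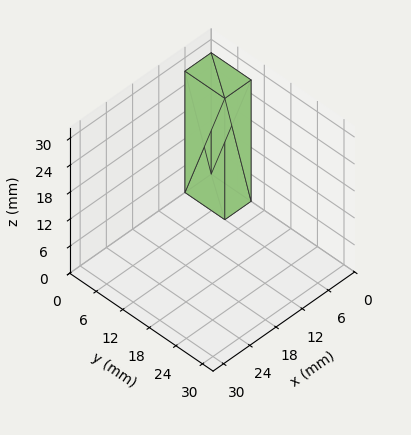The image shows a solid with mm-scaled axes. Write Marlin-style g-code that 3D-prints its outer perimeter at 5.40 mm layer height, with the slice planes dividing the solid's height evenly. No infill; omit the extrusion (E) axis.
Reading the render: the shape is a rectangular box, roughly 6 × 9 mm footprint and 27 mm tall (dimensions read to the nearest mm from the axis ticks). For the g-code, the solid's height is divided into equal slices at the stated Δz and each level perimeter traced with G1 moves after a G0 lift.

; perimeter-only toolpath
G21 ; units = mm
G90 ; absolute positioning
G28 ; home
; layer 1
G0 Z5.40
G0 X0.00 Y0.00
G1 X6.00 Y0.00
G1 X6.00 Y9.00
G1 X0.00 Y9.00
G1 X0.00 Y0.00
; layer 2
G0 Z10.80
G0 X0.00 Y0.00
G1 X6.00 Y0.00
G1 X6.00 Y9.00
G1 X0.00 Y9.00
G1 X0.00 Y0.00
; layer 3
G0 Z16.20
G0 X0.00 Y0.00
G1 X6.00 Y0.00
G1 X6.00 Y9.00
G1 X0.00 Y9.00
G1 X0.00 Y0.00
; layer 4
G0 Z21.60
G0 X0.00 Y0.00
G1 X6.00 Y0.00
G1 X6.00 Y9.00
G1 X0.00 Y9.00
G1 X0.00 Y0.00
; layer 5
G0 Z27.00
G0 X0.00 Y0.00
G1 X6.00 Y0.00
G1 X6.00 Y9.00
G1 X0.00 Y9.00
G1 X0.00 Y0.00
M2 ; end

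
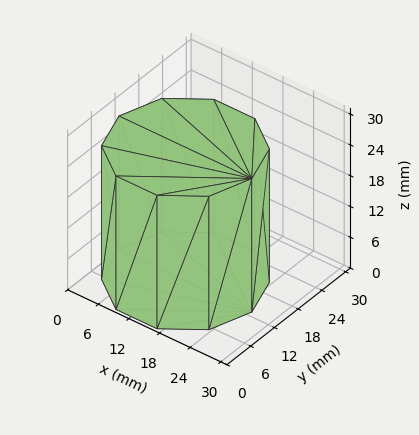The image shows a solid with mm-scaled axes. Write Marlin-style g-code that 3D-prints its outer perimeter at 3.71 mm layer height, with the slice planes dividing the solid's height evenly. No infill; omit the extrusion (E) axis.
Reading the render: the shape is a regular 10-sided prism (a cylinder approximated with 10 flat sides), circumscribed radius ≈ 13 mm, height ≈ 26 mm (dimensions read to the nearest mm from the axis ticks). For the g-code, the solid's height is divided into equal slices at the stated Δz and each level perimeter traced with G1 moves after a G0 lift.

; perimeter-only toolpath
G21 ; units = mm
G90 ; absolute positioning
G28 ; home
; layer 1
G0 Z3.71
G0 X26.00 Y13.00
G1 X23.52 Y20.64
G1 X17.02 Y25.36
G1 X8.98 Y25.36
G1 X2.48 Y20.64
G1 X0.00 Y13.00
G1 X2.48 Y5.36
G1 X8.98 Y0.64
G1 X17.02 Y0.64
G1 X23.52 Y5.36
G1 X26.00 Y13.00
; layer 2
G0 Z7.43
G0 X26.00 Y13.00
G1 X23.52 Y20.64
G1 X17.02 Y25.36
G1 X8.98 Y25.36
G1 X2.48 Y20.64
G1 X0.00 Y13.00
G1 X2.48 Y5.36
G1 X8.98 Y0.64
G1 X17.02 Y0.64
G1 X23.52 Y5.36
G1 X26.00 Y13.00
; layer 3
G0 Z11.14
G0 X26.00 Y13.00
G1 X23.52 Y20.64
G1 X17.02 Y25.36
G1 X8.98 Y25.36
G1 X2.48 Y20.64
G1 X0.00 Y13.00
G1 X2.48 Y5.36
G1 X8.98 Y0.64
G1 X17.02 Y0.64
G1 X23.52 Y5.36
G1 X26.00 Y13.00
; layer 4
G0 Z14.86
G0 X26.00 Y13.00
G1 X23.52 Y20.64
G1 X17.02 Y25.36
G1 X8.98 Y25.36
G1 X2.48 Y20.64
G1 X0.00 Y13.00
G1 X2.48 Y5.36
G1 X8.98 Y0.64
G1 X17.02 Y0.64
G1 X23.52 Y5.36
G1 X26.00 Y13.00
; layer 5
G0 Z18.57
G0 X26.00 Y13.00
G1 X23.52 Y20.64
G1 X17.02 Y25.36
G1 X8.98 Y25.36
G1 X2.48 Y20.64
G1 X0.00 Y13.00
G1 X2.48 Y5.36
G1 X8.98 Y0.64
G1 X17.02 Y0.64
G1 X23.52 Y5.36
G1 X26.00 Y13.00
; layer 6
G0 Z22.29
G0 X26.00 Y13.00
G1 X23.52 Y20.64
G1 X17.02 Y25.36
G1 X8.98 Y25.36
G1 X2.48 Y20.64
G1 X0.00 Y13.00
G1 X2.48 Y5.36
G1 X8.98 Y0.64
G1 X17.02 Y0.64
G1 X23.52 Y5.36
G1 X26.00 Y13.00
; layer 7
G0 Z26.00
G0 X26.00 Y13.00
G1 X23.52 Y20.64
G1 X17.02 Y25.36
G1 X8.98 Y25.36
G1 X2.48 Y20.64
G1 X0.00 Y13.00
G1 X2.48 Y5.36
G1 X8.98 Y0.64
G1 X17.02 Y0.64
G1 X23.52 Y5.36
G1 X26.00 Y13.00
M2 ; end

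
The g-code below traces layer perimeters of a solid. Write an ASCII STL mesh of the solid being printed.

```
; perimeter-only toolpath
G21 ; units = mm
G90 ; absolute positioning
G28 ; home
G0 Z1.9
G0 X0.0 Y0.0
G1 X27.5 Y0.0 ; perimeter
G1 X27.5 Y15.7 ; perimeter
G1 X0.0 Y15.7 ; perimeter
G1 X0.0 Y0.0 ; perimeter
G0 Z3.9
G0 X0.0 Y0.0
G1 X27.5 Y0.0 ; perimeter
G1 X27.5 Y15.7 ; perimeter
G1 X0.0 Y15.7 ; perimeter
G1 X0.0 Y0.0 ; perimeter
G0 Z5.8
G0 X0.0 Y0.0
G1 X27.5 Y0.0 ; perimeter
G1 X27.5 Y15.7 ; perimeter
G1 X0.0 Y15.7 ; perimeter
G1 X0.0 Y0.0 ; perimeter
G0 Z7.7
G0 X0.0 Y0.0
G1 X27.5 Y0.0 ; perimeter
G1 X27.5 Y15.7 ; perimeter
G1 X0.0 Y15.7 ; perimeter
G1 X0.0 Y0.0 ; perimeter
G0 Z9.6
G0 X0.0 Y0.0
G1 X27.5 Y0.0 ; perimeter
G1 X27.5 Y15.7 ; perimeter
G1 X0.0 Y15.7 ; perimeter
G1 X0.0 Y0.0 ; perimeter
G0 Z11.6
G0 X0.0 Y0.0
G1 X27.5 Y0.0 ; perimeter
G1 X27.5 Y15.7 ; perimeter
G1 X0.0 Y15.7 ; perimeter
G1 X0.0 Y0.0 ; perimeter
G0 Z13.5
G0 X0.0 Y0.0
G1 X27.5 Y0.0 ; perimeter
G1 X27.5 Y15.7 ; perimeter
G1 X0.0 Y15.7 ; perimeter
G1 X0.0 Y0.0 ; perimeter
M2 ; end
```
solid part
  facet normal 0.0000 0.0000 -1.0000
    outer loop
      vertex 27.5 15.7 0.0
      vertex 27.5 0.0 0.0
      vertex 0.0 0.0 0.0
    endloop
  endfacet
  facet normal 0.0000 0.0000 -1.0000
    outer loop
      vertex 0.0 15.7 0.0
      vertex 27.5 15.7 0.0
      vertex 0.0 0.0 0.0
    endloop
  endfacet
  facet normal 0.0000 0.0000 1.0000
    outer loop
      vertex 0.0 0.0 13.5
      vertex 27.5 0.0 13.5
      vertex 27.5 15.7 13.5
    endloop
  endfacet
  facet normal 0.0000 0.0000 1.0000
    outer loop
      vertex 0.0 0.0 13.5
      vertex 27.5 15.7 13.5
      vertex 0.0 15.7 13.5
    endloop
  endfacet
  facet normal 0.0000 -1.0000 0.0000
    outer loop
      vertex 0.0 0.0 0.0
      vertex 27.5 0.0 0.0
      vertex 27.5 0.0 13.5
    endloop
  endfacet
  facet normal 0.0000 -1.0000 0.0000
    outer loop
      vertex 0.0 0.0 0.0
      vertex 27.5 0.0 13.5
      vertex 0.0 0.0 13.5
    endloop
  endfacet
  facet normal 0.0000 1.0000 0.0000
    outer loop
      vertex 27.5 15.7 13.5
      vertex 27.5 15.7 0.0
      vertex 0.0 15.7 0.0
    endloop
  endfacet
  facet normal 0.0000 1.0000 0.0000
    outer loop
      vertex 0.0 15.7 13.5
      vertex 27.5 15.7 13.5
      vertex 0.0 15.7 0.0
    endloop
  endfacet
  facet normal -1.0000 0.0000 0.0000
    outer loop
      vertex 0.0 15.7 13.5
      vertex 0.0 15.7 0.0
      vertex 0.0 0.0 0.0
    endloop
  endfacet
  facet normal -1.0000 0.0000 0.0000
    outer loop
      vertex 0.0 0.0 13.5
      vertex 0.0 15.7 13.5
      vertex 0.0 0.0 0.0
    endloop
  endfacet
  facet normal 1.0000 0.0000 0.0000
    outer loop
      vertex 27.5 0.0 0.0
      vertex 27.5 15.7 0.0
      vertex 27.5 15.7 13.5
    endloop
  endfacet
  facet normal 1.0000 0.0000 0.0000
    outer loop
      vertex 27.5 0.0 0.0
      vertex 27.5 15.7 13.5
      vertex 27.5 0.0 13.5
    endloop
  endfacet
endsolid part

The G0 Z moves step by Δz≈1.9 mm. Every layer's G1 loop is the same polygon, so the solid is a straight extrusion of it from z=0 to z≈13.5. Closing with flat bottom and top caps and triangulating gives 12 facets — a rectangular box, roughly 27.5 × 15.7 mm footprint and 13.5 mm tall.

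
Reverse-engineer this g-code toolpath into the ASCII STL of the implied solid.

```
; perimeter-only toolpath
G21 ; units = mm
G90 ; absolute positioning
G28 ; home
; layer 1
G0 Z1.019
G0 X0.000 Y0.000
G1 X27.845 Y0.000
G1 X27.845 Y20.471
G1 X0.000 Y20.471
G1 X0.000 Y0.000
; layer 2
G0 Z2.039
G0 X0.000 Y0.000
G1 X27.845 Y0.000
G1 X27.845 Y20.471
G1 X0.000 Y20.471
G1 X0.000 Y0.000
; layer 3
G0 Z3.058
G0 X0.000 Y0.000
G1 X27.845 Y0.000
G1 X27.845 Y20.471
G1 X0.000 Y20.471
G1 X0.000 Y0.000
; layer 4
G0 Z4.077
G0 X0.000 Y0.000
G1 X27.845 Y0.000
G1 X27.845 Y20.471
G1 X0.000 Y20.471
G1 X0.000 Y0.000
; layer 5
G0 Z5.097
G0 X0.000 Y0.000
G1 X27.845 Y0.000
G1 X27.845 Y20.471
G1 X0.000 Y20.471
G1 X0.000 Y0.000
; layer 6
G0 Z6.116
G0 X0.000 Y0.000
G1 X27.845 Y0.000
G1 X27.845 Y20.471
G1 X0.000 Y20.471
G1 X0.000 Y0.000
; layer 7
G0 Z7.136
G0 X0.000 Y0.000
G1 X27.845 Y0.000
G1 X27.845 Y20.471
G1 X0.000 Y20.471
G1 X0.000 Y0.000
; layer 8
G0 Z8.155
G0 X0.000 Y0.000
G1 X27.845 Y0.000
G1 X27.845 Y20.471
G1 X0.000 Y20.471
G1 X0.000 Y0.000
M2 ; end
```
solid part
  facet normal 0.0000 0.0000 -1.0000
    outer loop
      vertex 27.845 20.471 0.000
      vertex 27.845 0.000 0.000
      vertex 0.000 0.000 0.000
    endloop
  endfacet
  facet normal 0.0000 0.0000 -1.0000
    outer loop
      vertex 0.000 20.471 0.000
      vertex 27.845 20.471 0.000
      vertex 0.000 0.000 0.000
    endloop
  endfacet
  facet normal 0.0000 0.0000 1.0000
    outer loop
      vertex 0.000 0.000 8.155
      vertex 27.845 0.000 8.155
      vertex 27.845 20.471 8.155
    endloop
  endfacet
  facet normal 0.0000 0.0000 1.0000
    outer loop
      vertex 0.000 0.000 8.155
      vertex 27.845 20.471 8.155
      vertex 0.000 20.471 8.155
    endloop
  endfacet
  facet normal 0.0000 -1.0000 0.0000
    outer loop
      vertex 0.000 0.000 0.000
      vertex 27.845 0.000 0.000
      vertex 27.845 0.000 8.155
    endloop
  endfacet
  facet normal 0.0000 -1.0000 0.0000
    outer loop
      vertex 0.000 0.000 0.000
      vertex 27.845 0.000 8.155
      vertex 0.000 0.000 8.155
    endloop
  endfacet
  facet normal 0.0000 1.0000 0.0000
    outer loop
      vertex 27.845 20.471 8.155
      vertex 27.845 20.471 0.000
      vertex 0.000 20.471 0.000
    endloop
  endfacet
  facet normal 0.0000 1.0000 0.0000
    outer loop
      vertex 0.000 20.471 8.155
      vertex 27.845 20.471 8.155
      vertex 0.000 20.471 0.000
    endloop
  endfacet
  facet normal -1.0000 0.0000 0.0000
    outer loop
      vertex 0.000 20.471 8.155
      vertex 0.000 20.471 0.000
      vertex 0.000 0.000 0.000
    endloop
  endfacet
  facet normal -1.0000 0.0000 0.0000
    outer loop
      vertex 0.000 0.000 8.155
      vertex 0.000 20.471 8.155
      vertex 0.000 0.000 0.000
    endloop
  endfacet
  facet normal 1.0000 0.0000 0.0000
    outer loop
      vertex 27.845 0.000 0.000
      vertex 27.845 20.471 0.000
      vertex 27.845 20.471 8.155
    endloop
  endfacet
  facet normal 1.0000 0.0000 0.0000
    outer loop
      vertex 27.845 0.000 0.000
      vertex 27.845 20.471 8.155
      vertex 27.845 0.000 8.155
    endloop
  endfacet
endsolid part

The G0 Z moves step by Δz≈1.019 mm. Every layer's G1 loop is the same polygon, so the solid is a straight extrusion of it from z=0 to z≈8.15. Closing with flat bottom and top caps and triangulating gives 12 facets — a rectangular box, roughly 27.8 × 20.5 mm footprint and 8.15 mm tall.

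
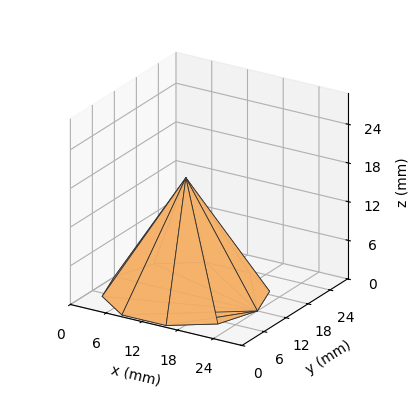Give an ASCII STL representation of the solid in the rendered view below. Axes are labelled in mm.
Reading the render: the shape is a regular 10-sided pyramid, base circumscribed radius ≈ 12 mm, apex at z ≈ 18 mm (dimensions read to the nearest mm from the axis ticks). For the STL, each face is triangulated and given an outward normal.

solid part
  facet normal 0.0000 0.0000 -1.0000
    outer loop
      vertex 15.71 23.41 0.00
      vertex 21.71 19.05 0.00
      vertex 24.00 12.00 0.00
    endloop
  endfacet
  facet normal 0.0000 0.0000 -1.0000
    outer loop
      vertex 8.29 23.41 0.00
      vertex 15.71 23.41 0.00
      vertex 24.00 12.00 0.00
    endloop
  endfacet
  facet normal 0.0000 0.0000 -1.0000
    outer loop
      vertex 2.29 19.05 0.00
      vertex 8.29 23.41 0.00
      vertex 24.00 12.00 0.00
    endloop
  endfacet
  facet normal 0.0000 0.0000 -1.0000
    outer loop
      vertex 0.00 12.00 0.00
      vertex 2.29 19.05 0.00
      vertex 24.00 12.00 0.00
    endloop
  endfacet
  facet normal 0.0000 0.0000 -1.0000
    outer loop
      vertex 2.29 4.95 0.00
      vertex 0.00 12.00 0.00
      vertex 24.00 12.00 0.00
    endloop
  endfacet
  facet normal 0.0000 0.0000 -1.0000
    outer loop
      vertex 8.29 0.59 0.00
      vertex 2.29 4.95 0.00
      vertex 24.00 12.00 0.00
    endloop
  endfacet
  facet normal 0.0000 0.0000 -1.0000
    outer loop
      vertex 15.71 0.59 0.00
      vertex 8.29 0.59 0.00
      vertex 24.00 12.00 0.00
    endloop
  endfacet
  facet normal 0.0000 0.0000 -1.0000
    outer loop
      vertex 21.71 4.95 0.00
      vertex 15.71 0.59 0.00
      vertex 24.00 12.00 0.00
    endloop
  endfacet
  facet normal 0.8032 0.2609 0.5355
    outer loop
      vertex 24.00 12.00 0.00
      vertex 21.71 19.05 0.00
      vertex 12.00 12.00 18.00
    endloop
  endfacet
  facet normal 0.4965 0.6832 0.5354
    outer loop
      vertex 21.71 19.05 0.00
      vertex 15.71 23.41 0.00
      vertex 12.00 12.00 18.00
    endloop
  endfacet
  facet normal 0.0000 0.8446 0.5354
    outer loop
      vertex 15.71 23.41 0.00
      vertex 8.29 23.41 0.00
      vertex 12.00 12.00 18.00
    endloop
  endfacet
  facet normal -0.4965 0.6832 0.5354
    outer loop
      vertex 8.29 23.41 0.00
      vertex 2.29 19.05 0.00
      vertex 12.00 12.00 18.00
    endloop
  endfacet
  facet normal -0.8032 0.2609 0.5355
    outer loop
      vertex 2.29 19.05 0.00
      vertex 0.00 12.00 0.00
      vertex 12.00 12.00 18.00
    endloop
  endfacet
  facet normal -0.8032 -0.2609 0.5355
    outer loop
      vertex 0.00 12.00 0.00
      vertex 2.29 4.95 0.00
      vertex 12.00 12.00 18.00
    endloop
  endfacet
  facet normal -0.4965 -0.6832 0.5354
    outer loop
      vertex 2.29 4.95 0.00
      vertex 8.29 0.59 0.00
      vertex 12.00 12.00 18.00
    endloop
  endfacet
  facet normal 0.0000 -0.8446 0.5354
    outer loop
      vertex 8.29 0.59 0.00
      vertex 15.71 0.59 0.00
      vertex 12.00 12.00 18.00
    endloop
  endfacet
  facet normal 0.4965 -0.6832 0.5354
    outer loop
      vertex 15.71 0.59 0.00
      vertex 21.71 4.95 0.00
      vertex 12.00 12.00 18.00
    endloop
  endfacet
  facet normal 0.8032 -0.2609 0.5355
    outer loop
      vertex 21.71 4.95 0.00
      vertex 24.00 12.00 0.00
      vertex 12.00 12.00 18.00
    endloop
  endfacet
endsolid part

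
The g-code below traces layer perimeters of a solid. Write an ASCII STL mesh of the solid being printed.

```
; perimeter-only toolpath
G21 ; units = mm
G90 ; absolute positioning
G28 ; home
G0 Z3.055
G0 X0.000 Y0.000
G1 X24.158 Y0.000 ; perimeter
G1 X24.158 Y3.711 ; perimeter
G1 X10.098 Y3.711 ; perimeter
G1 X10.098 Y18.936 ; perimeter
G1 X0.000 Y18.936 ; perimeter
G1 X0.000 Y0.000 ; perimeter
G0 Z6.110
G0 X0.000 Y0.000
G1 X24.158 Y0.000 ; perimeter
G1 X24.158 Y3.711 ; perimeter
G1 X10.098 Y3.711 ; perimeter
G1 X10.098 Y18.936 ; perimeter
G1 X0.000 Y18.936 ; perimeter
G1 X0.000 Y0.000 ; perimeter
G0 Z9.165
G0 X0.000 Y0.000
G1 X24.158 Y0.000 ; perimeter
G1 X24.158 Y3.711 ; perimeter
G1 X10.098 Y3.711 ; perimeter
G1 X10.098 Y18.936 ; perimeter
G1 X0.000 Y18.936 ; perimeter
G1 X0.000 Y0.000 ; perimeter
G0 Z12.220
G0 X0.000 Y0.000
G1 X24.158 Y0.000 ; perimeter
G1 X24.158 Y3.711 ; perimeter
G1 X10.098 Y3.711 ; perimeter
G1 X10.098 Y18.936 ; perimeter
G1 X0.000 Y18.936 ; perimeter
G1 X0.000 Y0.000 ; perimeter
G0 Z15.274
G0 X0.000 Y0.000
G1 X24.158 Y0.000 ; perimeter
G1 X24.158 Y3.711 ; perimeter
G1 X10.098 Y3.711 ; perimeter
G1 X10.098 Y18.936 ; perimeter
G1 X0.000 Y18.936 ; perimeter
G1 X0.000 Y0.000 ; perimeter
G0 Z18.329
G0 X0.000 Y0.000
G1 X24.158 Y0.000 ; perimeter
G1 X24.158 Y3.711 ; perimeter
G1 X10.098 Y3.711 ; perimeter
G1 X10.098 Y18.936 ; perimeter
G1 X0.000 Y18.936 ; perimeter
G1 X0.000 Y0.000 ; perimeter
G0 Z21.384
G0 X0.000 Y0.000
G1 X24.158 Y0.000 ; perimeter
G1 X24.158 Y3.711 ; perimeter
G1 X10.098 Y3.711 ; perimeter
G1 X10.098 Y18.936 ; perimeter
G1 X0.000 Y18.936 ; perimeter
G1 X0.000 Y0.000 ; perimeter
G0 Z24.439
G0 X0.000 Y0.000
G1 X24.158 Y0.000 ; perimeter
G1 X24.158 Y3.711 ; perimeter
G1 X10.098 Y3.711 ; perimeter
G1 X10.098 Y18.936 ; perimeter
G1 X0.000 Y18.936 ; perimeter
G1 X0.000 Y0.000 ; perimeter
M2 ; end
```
solid part
  facet normal 0.0000 0.0000 -1.0000
    outer loop
      vertex 24.158 3.711 0.000
      vertex 24.158 0.000 0.000
      vertex 0.000 0.000 0.000
    endloop
  endfacet
  facet normal 0.0000 0.0000 -1.0000
    outer loop
      vertex 10.098 3.711 0.000
      vertex 24.158 3.711 0.000
      vertex 0.000 0.000 0.000
    endloop
  endfacet
  facet normal 0.0000 0.0000 -1.0000
    outer loop
      vertex 10.098 18.936 0.000
      vertex 10.098 3.711 0.000
      vertex 0.000 0.000 0.000
    endloop
  endfacet
  facet normal 0.0000 0.0000 -1.0000
    outer loop
      vertex 0.000 18.936 0.000
      vertex 10.098 18.936 0.000
      vertex 0.000 0.000 0.000
    endloop
  endfacet
  facet normal 0.0000 0.0000 1.0000
    outer loop
      vertex 0.000 0.000 24.439
      vertex 24.158 0.000 24.439
      vertex 24.158 3.711 24.439
    endloop
  endfacet
  facet normal 0.0000 0.0000 1.0000
    outer loop
      vertex 0.000 0.000 24.439
      vertex 24.158 3.711 24.439
      vertex 10.098 3.711 24.439
    endloop
  endfacet
  facet normal 0.0000 0.0000 1.0000
    outer loop
      vertex 0.000 0.000 24.439
      vertex 10.098 3.711 24.439
      vertex 10.098 18.936 24.439
    endloop
  endfacet
  facet normal 0.0000 0.0000 1.0000
    outer loop
      vertex 0.000 0.000 24.439
      vertex 10.098 18.936 24.439
      vertex 0.000 18.936 24.439
    endloop
  endfacet
  facet normal 0.0000 -1.0000 0.0000
    outer loop
      vertex 0.000 0.000 0.000
      vertex 24.158 0.000 0.000
      vertex 24.158 0.000 24.439
    endloop
  endfacet
  facet normal 0.0000 -1.0000 0.0000
    outer loop
      vertex 0.000 0.000 0.000
      vertex 24.158 0.000 24.439
      vertex 0.000 0.000 24.439
    endloop
  endfacet
  facet normal 1.0000 0.0000 0.0000
    outer loop
      vertex 24.158 0.000 0.000
      vertex 24.158 3.711 0.000
      vertex 24.158 3.711 24.439
    endloop
  endfacet
  facet normal 1.0000 0.0000 0.0000
    outer loop
      vertex 24.158 0.000 0.000
      vertex 24.158 3.711 24.439
      vertex 24.158 0.000 24.439
    endloop
  endfacet
  facet normal 0.0000 1.0000 0.0000
    outer loop
      vertex 24.158 3.711 0.000
      vertex 10.098 3.711 0.000
      vertex 10.098 3.711 24.439
    endloop
  endfacet
  facet normal 0.0000 1.0000 0.0000
    outer loop
      vertex 24.158 3.711 0.000
      vertex 10.098 3.711 24.439
      vertex 24.158 3.711 24.439
    endloop
  endfacet
  facet normal 1.0000 0.0000 0.0000
    outer loop
      vertex 10.098 3.711 0.000
      vertex 10.098 18.936 0.000
      vertex 10.098 18.936 24.439
    endloop
  endfacet
  facet normal 1.0000 0.0000 0.0000
    outer loop
      vertex 10.098 3.711 0.000
      vertex 10.098 18.936 24.439
      vertex 10.098 3.711 24.439
    endloop
  endfacet
  facet normal 0.0000 1.0000 0.0000
    outer loop
      vertex 10.098 18.936 0.000
      vertex 0.000 18.936 0.000
      vertex 0.000 18.936 24.439
    endloop
  endfacet
  facet normal 0.0000 1.0000 0.0000
    outer loop
      vertex 10.098 18.936 0.000
      vertex 0.000 18.936 24.439
      vertex 10.098 18.936 24.439
    endloop
  endfacet
  facet normal -1.0000 0.0000 0.0000
    outer loop
      vertex 0.000 18.936 0.000
      vertex 0.000 0.000 0.000
      vertex 0.000 0.000 24.439
    endloop
  endfacet
  facet normal -1.0000 0.0000 0.0000
    outer loop
      vertex 0.000 18.936 0.000
      vertex 0.000 0.000 24.439
      vertex 0.000 18.936 24.439
    endloop
  endfacet
endsolid part

The G0 Z moves step by Δz≈3.055 mm. Every layer's G1 loop is the same polygon, so the solid is a straight extrusion of it from z=0 to z≈24.4. Closing with flat bottom and top caps and triangulating gives 20 facets — an L-shaped prism: outer 24.2 × 18.9 mm, arm thicknesses ≈ 3.71 mm (horizontal) and 10.1 mm (vertical), extruded 24.4 mm in z.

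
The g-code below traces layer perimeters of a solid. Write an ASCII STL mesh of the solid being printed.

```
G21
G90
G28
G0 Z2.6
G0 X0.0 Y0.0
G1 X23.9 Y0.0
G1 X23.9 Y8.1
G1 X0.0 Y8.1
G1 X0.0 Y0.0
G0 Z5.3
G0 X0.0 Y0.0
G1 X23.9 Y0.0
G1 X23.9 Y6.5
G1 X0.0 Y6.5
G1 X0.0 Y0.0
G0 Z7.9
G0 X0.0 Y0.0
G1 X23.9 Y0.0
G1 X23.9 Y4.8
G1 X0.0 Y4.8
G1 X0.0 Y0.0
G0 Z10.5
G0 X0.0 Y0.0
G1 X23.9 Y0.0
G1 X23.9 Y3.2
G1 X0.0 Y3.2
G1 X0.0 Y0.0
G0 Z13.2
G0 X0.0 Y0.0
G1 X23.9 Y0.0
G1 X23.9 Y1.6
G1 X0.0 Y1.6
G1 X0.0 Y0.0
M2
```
solid part
  facet normal 0.0000 0.0000 -1.0000
    outer loop
      vertex 23.9 9.7 0.0
      vertex 23.9 0.0 0.0
      vertex 0.0 0.0 0.0
    endloop
  endfacet
  facet normal 0.0000 0.0000 -1.0000
    outer loop
      vertex 0.0 9.7 0.0
      vertex 23.9 9.7 0.0
      vertex 0.0 0.0 0.0
    endloop
  endfacet
  facet normal 0.0000 -1.0000 0.0000
    outer loop
      vertex 0.0 0.0 0.0
      vertex 23.9 0.0 0.0
      vertex 23.9 0.0 15.8
    endloop
  endfacet
  facet normal 0.0000 -1.0000 0.0000
    outer loop
      vertex 0.0 0.0 0.0
      vertex 23.9 0.0 15.8
      vertex 0.0 0.0 15.8
    endloop
  endfacet
  facet normal 0.0000 0.8522 0.5232
    outer loop
      vertex 0.0 0.0 15.8
      vertex 23.9 0.0 15.8
      vertex 23.9 9.7 0.0
    endloop
  endfacet
  facet normal 0.0000 0.8522 0.5232
    outer loop
      vertex 0.0 0.0 15.8
      vertex 23.9 9.7 0.0
      vertex 0.0 9.7 0.0
    endloop
  endfacet
  facet normal -1.0000 0.0000 0.0000
    outer loop
      vertex 0.0 0.0 15.8
      vertex 0.0 9.7 0.0
      vertex 0.0 0.0 0.0
    endloop
  endfacet
  facet normal 1.0000 0.0000 0.0000
    outer loop
      vertex 23.9 0.0 0.0
      vertex 23.9 9.7 0.0
      vertex 23.9 0.0 15.8
    endloop
  endfacet
endsolid part

The G0 Z moves step by Δz≈2.6 mm. The G1 loops shrink linearly with z, so the solid tapers from its base footprint up to z≈15.8. Closing with a flat bottom cap and the tapered top and triangulating gives 8 facets — a wedge (ramp): 23.9 × 9.7 mm base, rising to 15.8 mm along the y=0 edge and sloping linearly to z=0 at y=9.7.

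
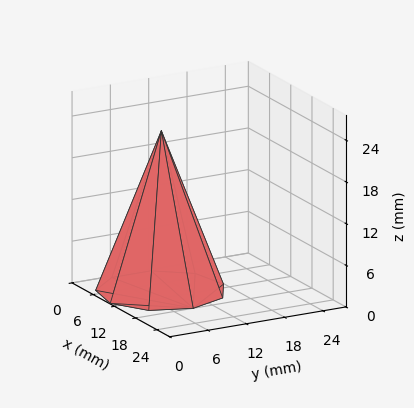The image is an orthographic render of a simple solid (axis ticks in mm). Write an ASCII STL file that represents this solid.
Reading the render: the shape is a regular 9-sided pyramid, base circumscribed radius ≈ 9 mm, apex at z ≈ 23 mm (dimensions read to the nearest mm from the axis ticks). For the STL, each face is triangulated and given an outward normal.

solid part
  facet normal 0.0000 0.0000 -1.0000
    outer loop
      vertex 10.56 17.86 0.00
      vertex 15.89 14.79 0.00
      vertex 18.00 9.00 0.00
    endloop
  endfacet
  facet normal 0.0000 0.0000 -1.0000
    outer loop
      vertex 4.50 16.79 0.00
      vertex 10.56 17.86 0.00
      vertex 18.00 9.00 0.00
    endloop
  endfacet
  facet normal 0.0000 0.0000 -1.0000
    outer loop
      vertex 0.54 12.08 0.00
      vertex 4.50 16.79 0.00
      vertex 18.00 9.00 0.00
    endloop
  endfacet
  facet normal 0.0000 0.0000 -1.0000
    outer loop
      vertex 0.54 5.92 0.00
      vertex 0.54 12.08 0.00
      vertex 18.00 9.00 0.00
    endloop
  endfacet
  facet normal 0.0000 0.0000 -1.0000
    outer loop
      vertex 4.50 1.21 0.00
      vertex 0.54 5.92 0.00
      vertex 18.00 9.00 0.00
    endloop
  endfacet
  facet normal 0.0000 0.0000 -1.0000
    outer loop
      vertex 10.56 0.14 0.00
      vertex 4.50 1.21 0.00
      vertex 18.00 9.00 0.00
    endloop
  endfacet
  facet normal 0.0000 0.0000 -1.0000
    outer loop
      vertex 15.89 3.21 0.00
      vertex 10.56 0.14 0.00
      vertex 18.00 9.00 0.00
    endloop
  endfacet
  facet normal 0.8818 0.3214 0.3451
    outer loop
      vertex 18.00 9.00 0.00
      vertex 15.89 14.79 0.00
      vertex 9.00 9.00 23.00
    endloop
  endfacet
  facet normal 0.4685 0.8133 0.3451
    outer loop
      vertex 15.89 14.79 0.00
      vertex 10.56 17.86 0.00
      vertex 9.00 9.00 23.00
    endloop
  endfacet
  facet normal -0.1632 0.9243 0.3450
    outer loop
      vertex 10.56 17.86 0.00
      vertex 4.50 16.79 0.00
      vertex 9.00 9.00 23.00
    endloop
  endfacet
  facet normal -0.7184 0.6040 0.3451
    outer loop
      vertex 4.50 16.79 0.00
      vertex 0.54 12.08 0.00
      vertex 9.00 9.00 23.00
    endloop
  endfacet
  facet normal -0.9385 0.0000 0.3452
    outer loop
      vertex 0.54 12.08 0.00
      vertex 0.54 5.92 0.00
      vertex 9.00 9.00 23.00
    endloop
  endfacet
  facet normal -0.7184 -0.6040 0.3451
    outer loop
      vertex 0.54 5.92 0.00
      vertex 4.50 1.21 0.00
      vertex 9.00 9.00 23.00
    endloop
  endfacet
  facet normal -0.1632 -0.9243 0.3450
    outer loop
      vertex 4.50 1.21 0.00
      vertex 10.56 0.14 0.00
      vertex 9.00 9.00 23.00
    endloop
  endfacet
  facet normal 0.4685 -0.8133 0.3451
    outer loop
      vertex 10.56 0.14 0.00
      vertex 15.89 3.21 0.00
      vertex 9.00 9.00 23.00
    endloop
  endfacet
  facet normal 0.8818 -0.3214 0.3451
    outer loop
      vertex 15.89 3.21 0.00
      vertex 18.00 9.00 0.00
      vertex 9.00 9.00 23.00
    endloop
  endfacet
endsolid part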